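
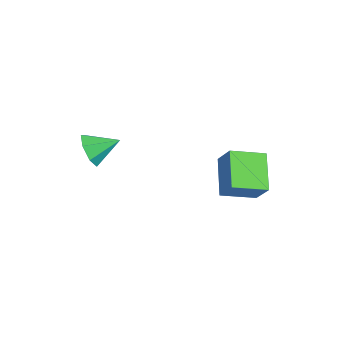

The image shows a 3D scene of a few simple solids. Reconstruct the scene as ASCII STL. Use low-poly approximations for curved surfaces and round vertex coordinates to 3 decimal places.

solid 
facet normal -0.288 -0.868 -0.406
outer loop
vertex -0.108 -2.001 -2.815
vertex -0.81 -2.053 -2.206
vertex -0.802 -1.661 -3.05
endloop
endfacet
facet normal 0.510 0.662 -0.549
outer loop
vertex -0.108 -2.001 -2.815
vertex -0.802 -1.661 -3.05
vertex -0.39 -0.787 -1.614
endloop
endfacet
facet normal -0.287 -0.868 -0.406
outer loop
vertex -0.802 -1.661 -3.05
vertex -0.81 -2.053 -2.206
vertex -1.501 -1.617 -2.65
endloop
endfacet
facet normal -0.211 0.861 -0.463
outer loop
vertex -0.802 -1.661 -3.05
vertex -1.501 -1.617 -2.65
vertex -0.39 -0.787 -1.614
endloop
endfacet
facet normal -0.287 -0.868 -0.406
outer loop
vertex -1.501 -1.617 -2.65
vertex -0.81 -2.053 -2.206
vertex -1.68 -1.901 -1.916
endloop
endfacet
facet normal -0.665 0.737 0.123
outer loop
vertex -1.501 -1.617 -2.65
vertex -1.68 -1.901 -1.916
vertex -0.39 -0.787 -1.614
endloop
endfacet
facet normal -0.287 -0.868 -0.406
outer loop
vertex -1.68 -1.901 -1.916
vertex -0.81 -2.053 -2.206
vertex -1.203 -2.3 -1.401
endloop
endfacet
facet normal -0.511 0.383 0.770
outer loop
vertex -1.68 -1.901 -1.916
vertex -1.203 -2.3 -1.401
vertex -0.39 -0.787 -1.614
endloop
endfacet
facet normal -0.287 -0.867 -0.406
outer loop
vertex -1.203 -2.3 -1.401
vertex -0.81 -2.053 -2.206
vertex -0.43 -2.513 -1.493
endloop
endfacet
facet normal 0.136 0.066 0.989
outer loop
vertex -1.203 -2.3 -1.401
vertex -0.43 -2.513 -1.493
vertex -0.39 -0.787 -1.614
endloop
endfacet
facet normal -0.288 -0.867 -0.406
outer loop
vertex -0.43 -2.513 -1.493
vertex -0.81 -2.053 -2.206
vertex 0.057 -2.38 -2.122
endloop
endfacet
facet normal 0.788 0.025 0.615
outer loop
vertex -0.43 -2.513 -1.493
vertex 0.057 -2.38 -2.122
vertex -0.39 -0.787 -1.614
endloop
endfacet
facet normal -0.288 -0.867 -0.406
outer loop
vertex 0.057 -2.38 -2.122
vertex -0.81 -2.053 -2.206
vertex -0.108 -2.001 -2.815
endloop
endfacet
facet normal 0.955 0.290 -0.069
outer loop
vertex 0.057 -2.38 -2.122
vertex -0.108 -2.001 -2.815
vertex -0.39 -0.787 -1.614
endloop
endfacet
facet normal -0.798 0.310 0.517
outer loop
vertex 2.453 3.163 -1.43
vertex 2.767 4.774 -1.91
vertex 1.633 2.979 -2.587
endloop
endfacet
facet normal -0.184 -0.942 0.280
outer loop
vertex 3.213 2.366 -3.61
vertex 2.453 3.163 -1.43
vertex 1.633 2.979 -2.587
endloop
endfacet
facet normal -0.798 0.310 0.517
outer loop
vertex 1.633 2.979 -2.587
vertex 2.767 4.774 -1.91
vertex 1.947 4.59 -3.067
endloop
endfacet
facet normal -0.574 -0.129 -0.809
outer loop
vertex 1.947 4.59 -3.067
vertex 3.213 2.366 -3.61
vertex 1.633 2.979 -2.587
endloop
endfacet
facet normal 0.574 0.129 0.809
outer loop
vertex 2.453 3.163 -1.43
vertex 4.347 4.161 -2.933
vertex 2.767 4.774 -1.91
endloop
endfacet
facet normal -0.184 -0.942 0.280
outer loop
vertex 4.033 2.55 -2.453
vertex 2.453 3.163 -1.43
vertex 3.213 2.366 -3.61
endloop
endfacet
facet normal 0.574 0.129 0.809
outer loop
vertex 4.033 2.55 -2.453
vertex 4.347 4.161 -2.933
vertex 2.453 3.163 -1.43
endloop
endfacet
facet normal 0.184 0.942 -0.280
outer loop
vertex 2.767 4.774 -1.91
vertex 4.347 4.161 -2.933
vertex 1.947 4.59 -3.067
endloop
endfacet
facet normal -0.574 -0.129 -0.809
outer loop
vertex 3.527 3.977 -4.09
vertex 3.213 2.366 -3.61
vertex 1.947 4.59 -3.067
endloop
endfacet
facet normal 0.184 0.942 -0.280
outer loop
vertex 1.947 4.59 -3.067
vertex 4.347 4.161 -2.933
vertex 3.527 3.977 -4.09
endloop
endfacet
facet normal 0.798 -0.310 -0.517
outer loop
vertex 3.527 3.977 -4.09
vertex 4.033 2.55 -2.453
vertex 3.213 2.366 -3.61
endloop
endfacet
facet normal 0.798 -0.310 -0.517
outer loop
vertex 4.347 4.161 -2.933
vertex 4.033 2.55 -2.453
vertex 3.527 3.977 -4.09
endloop
endfacet

endsolid


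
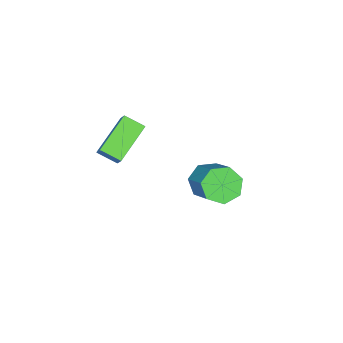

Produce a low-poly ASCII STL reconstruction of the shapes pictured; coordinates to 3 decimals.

solid 
facet normal -0.421 -0.663 -0.619
outer loop
vertex -2.13 -0.134 -1.827
vertex -2.776 0.504 -2.071
vertex -1.938 0.339 -2.464
endloop
endfacet
facet normal 0.876 -0.474 -0.088
outer loop
vertex -2.13 -0.134 -1.827
vertex -1.938 0.339 -2.464
vertex -1.258 1.238 -0.546
endloop
endfacet
facet normal 0.876 -0.474 -0.088
outer loop
vertex -1.258 1.238 -0.546
vertex -1.938 0.339 -2.464
vertex -1.066 1.711 -1.182
endloop
endfacet
facet normal 0.421 0.662 0.620
outer loop
vertex -1.258 1.238 -0.546
vertex -1.066 1.711 -1.182
vertex -1.904 1.876 -0.789
endloop
endfacet
facet normal -0.421 -0.662 -0.620
outer loop
vertex -1.938 0.339 -2.464
vertex -2.776 0.504 -2.071
vertex -2.377 0.936 -2.804
endloop
endfacet
facet normal 0.730 0.158 -0.665
outer loop
vertex -1.938 0.339 -2.464
vertex -2.377 0.936 -2.804
vertex -1.066 1.711 -1.182
endloop
endfacet
facet normal 0.730 0.158 -0.665
outer loop
vertex -1.066 1.711 -1.182
vertex -2.377 0.936 -2.804
vertex -1.506 2.308 -1.523
endloop
endfacet
facet normal 0.421 0.663 0.619
outer loop
vertex -1.066 1.711 -1.182
vertex -1.506 2.308 -1.523
vertex -1.904 1.876 -0.789
endloop
endfacet
facet normal -0.420 -0.663 -0.620
outer loop
vertex -2.377 0.936 -2.804
vertex -2.776 0.504 -2.071
vertex -3.117 1.208 -2.593
endloop
endfacet
facet normal 0.035 0.670 -0.741
outer loop
vertex -2.377 0.936 -2.804
vertex -3.117 1.208 -2.593
vertex -1.506 2.308 -1.523
endloop
endfacet
facet normal 0.034 0.671 -0.741
outer loop
vertex -1.506 2.308 -1.523
vertex -3.117 1.208 -2.593
vertex -2.245 2.58 -1.311
endloop
endfacet
facet normal 0.422 0.663 0.619
outer loop
vertex -1.506 2.308 -1.523
vertex -2.245 2.58 -1.311
vertex -1.904 1.876 -0.789
endloop
endfacet
facet normal -0.422 -0.663 -0.619
outer loop
vertex -3.117 1.208 -2.593
vertex -2.776 0.504 -2.071
vertex -3.599 0.95 -1.988
endloop
endfacet
facet normal -0.688 0.679 -0.258
outer loop
vertex -3.117 1.208 -2.593
vertex -3.599 0.95 -1.988
vertex -2.245 2.58 -1.311
endloop
endfacet
facet normal -0.687 0.679 -0.259
outer loop
vertex -2.245 2.58 -1.311
vertex -3.599 0.95 -1.988
vertex -2.728 2.322 -0.706
endloop
endfacet
facet normal 0.421 0.663 0.619
outer loop
vertex -2.245 2.58 -1.311
vertex -2.728 2.322 -0.706
vertex -1.904 1.876 -0.789
endloop
endfacet
facet normal -0.421 -0.662 -0.619
outer loop
vertex -3.599 0.95 -1.988
vertex -2.776 0.504 -2.071
vertex -3.462 0.356 -1.446
endloop
endfacet
facet normal -0.891 0.176 0.418
outer loop
vertex -3.599 0.95 -1.988
vertex -3.462 0.356 -1.446
vertex -2.728 2.322 -0.706
endloop
endfacet
facet normal -0.891 0.175 0.419
outer loop
vertex -2.728 2.322 -0.706
vertex -3.462 0.356 -1.446
vertex -2.59 1.728 -0.164
endloop
endfacet
facet normal 0.421 0.663 0.619
outer loop
vertex -2.728 2.322 -0.706
vertex -2.59 1.728 -0.164
vertex -1.904 1.876 -0.789
endloop
endfacet
facet normal -0.421 -0.663 -0.619
outer loop
vertex -3.462 0.356 -1.446
vertex -2.776 0.504 -2.071
vertex -2.808 -0.126 -1.374
endloop
endfacet
facet normal -0.424 -0.459 0.780
outer loop
vertex -3.462 0.356 -1.446
vertex -2.808 -0.126 -1.374
vertex -2.59 1.728 -0.164
endloop
endfacet
facet normal -0.424 -0.460 0.781
outer loop
vertex -2.59 1.728 -0.164
vertex -2.808 -0.126 -1.374
vertex -1.936 1.246 -0.093
endloop
endfacet
facet normal 0.421 0.663 0.619
outer loop
vertex -2.59 1.728 -0.164
vertex -1.936 1.246 -0.093
vertex -1.904 1.876 -0.789
endloop
endfacet
facet normal -0.421 -0.663 -0.619
outer loop
vertex -2.808 -0.126 -1.374
vertex -2.776 0.504 -2.071
vertex -2.13 -0.134 -1.827
endloop
endfacet
facet normal 0.362 -0.749 0.555
outer loop
vertex -2.808 -0.126 -1.374
vertex -2.13 -0.134 -1.827
vertex -1.936 1.246 -0.093
endloop
endfacet
facet normal 0.362 -0.749 0.555
outer loop
vertex -1.936 1.246 -0.093
vertex -2.13 -0.134 -1.827
vertex -1.258 1.238 -0.546
endloop
endfacet
facet normal 0.421 0.663 0.619
outer loop
vertex -1.936 1.246 -0.093
vertex -1.258 1.238 -0.546
vertex -1.904 1.876 -0.789
endloop
endfacet
facet normal -0.887 -0.088 0.454
outer loop
vertex 0.759 -1.136 4.129
vertex 0.449 -0.294 3.687
vertex 0.461 -1.599 3.456
endloop
endfacet
facet normal 0.310 -0.842 0.442
outer loop
vertex 2.191 -1.426 2.573
vertex 0.759 -1.136 4.129
vertex 0.461 -1.599 3.456
endloop
endfacet
facet normal -0.887 -0.088 0.454
outer loop
vertex 0.461 -1.599 3.456
vertex 0.449 -0.294 3.687
vertex 0.151 -0.758 3.014
endloop
endfacet
facet normal -0.342 -0.533 -0.774
outer loop
vertex 0.151 -0.758 3.014
vertex 2.191 -1.426 2.573
vertex 0.461 -1.599 3.456
endloop
endfacet
facet normal 0.342 0.532 0.774
outer loop
vertex 0.759 -1.136 4.129
vertex 2.179 -0.121 2.804
vertex 0.449 -0.294 3.687
endloop
endfacet
facet normal 0.310 -0.841 0.443
outer loop
vertex 2.489 -0.962 3.246
vertex 0.759 -1.136 4.129
vertex 2.191 -1.426 2.573
endloop
endfacet
facet normal 0.342 0.533 0.774
outer loop
vertex 2.489 -0.962 3.246
vertex 2.179 -0.121 2.804
vertex 0.759 -1.136 4.129
endloop
endfacet
facet normal -0.310 0.841 -0.443
outer loop
vertex 0.449 -0.294 3.687
vertex 2.179 -0.121 2.804
vertex 0.151 -0.758 3.014
endloop
endfacet
facet normal -0.342 -0.532 -0.774
outer loop
vertex 1.881 -0.584 2.131
vertex 2.191 -1.426 2.573
vertex 0.151 -0.758 3.014
endloop
endfacet
facet normal -0.310 0.842 -0.442
outer loop
vertex 0.151 -0.758 3.014
vertex 2.179 -0.121 2.804
vertex 1.881 -0.584 2.131
endloop
endfacet
facet normal 0.887 0.088 -0.454
outer loop
vertex 1.881 -0.584 2.131
vertex 2.489 -0.962 3.246
vertex 2.191 -1.426 2.573
endloop
endfacet
facet normal 0.887 0.089 -0.454
outer loop
vertex 2.179 -0.121 2.804
vertex 2.489 -0.962 3.246
vertex 1.881 -0.584 2.131
endloop
endfacet

endsolid


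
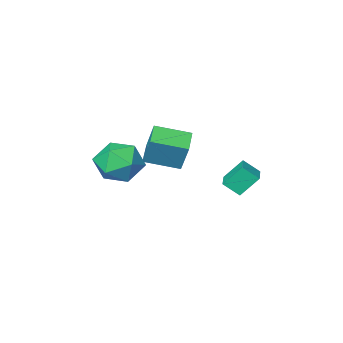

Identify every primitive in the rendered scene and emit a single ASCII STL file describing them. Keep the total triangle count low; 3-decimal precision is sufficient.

solid 
facet normal -0.811 0.532 -0.244
outer loop
vertex -2.974 -1.439 -0.426
vertex -2.201 -0.454 -0.845
vertex -2.953 -2.07 -1.874
endloop
endfacet
facet normal -0.586 -0.746 0.317
outer loop
vertex -1.559 -2.986 -1.455
vertex -2.974 -1.439 -0.426
vertex -2.953 -2.07 -1.874
endloop
endfacet
facet normal -0.811 0.532 -0.243
outer loop
vertex -2.953 -2.07 -1.874
vertex -2.201 -0.454 -0.845
vertex -2.181 -1.085 -2.293
endloop
endfacet
facet normal 0.013 -0.400 -0.916
outer loop
vertex -2.181 -1.085 -2.293
vertex -1.559 -2.986 -1.455
vertex -2.953 -2.07 -1.874
endloop
endfacet
facet normal -0.013 0.400 0.916
outer loop
vertex -2.974 -1.439 -0.426
vertex -0.807 -1.37 -0.426
vertex -2.201 -0.454 -0.845
endloop
endfacet
facet normal -0.585 -0.746 0.317
outer loop
vertex -1.579 -2.355 -0.007
vertex -2.974 -1.439 -0.426
vertex -1.559 -2.986 -1.455
endloop
endfacet
facet normal -0.013 0.400 0.916
outer loop
vertex -1.579 -2.355 -0.007
vertex -0.807 -1.37 -0.426
vertex -2.974 -1.439 -0.426
endloop
endfacet
facet normal 0.586 0.746 -0.317
outer loop
vertex -2.201 -0.454 -0.845
vertex -0.807 -1.37 -0.426
vertex -2.181 -1.085 -2.293
endloop
endfacet
facet normal 0.013 -0.400 -0.916
outer loop
vertex -0.786 -2.001 -1.874
vertex -1.559 -2.986 -1.455
vertex -2.181 -1.085 -2.293
endloop
endfacet
facet normal 0.585 0.746 -0.317
outer loop
vertex -2.181 -1.085 -2.293
vertex -0.807 -1.37 -0.426
vertex -0.786 -2.001 -1.874
endloop
endfacet
facet normal 0.811 -0.533 0.243
outer loop
vertex -0.786 -2.001 -1.874
vertex -1.579 -2.355 -0.007
vertex -1.559 -2.986 -1.455
endloop
endfacet
facet normal 0.811 -0.532 0.244
outer loop
vertex -0.807 -1.37 -0.426
vertex -1.579 -2.355 -0.007
vertex -0.786 -2.001 -1.874
endloop
endfacet
facet normal -0.564 -0.815 -0.135
outer loop
vertex -2.213 2.301 -1.362
vertex -2.94 2.648 -0.419
vertex -2.76 2.779 -1.959
endloop
endfacet
facet normal 0.586 -0.280 -0.761
outer loop
vertex -2.1 3.732 -1.801
vertex -2.213 2.301 -1.362
vertex -2.76 2.779 -1.959
endloop
endfacet
facet normal -0.564 -0.815 -0.135
outer loop
vertex -2.76 2.779 -1.959
vertex -2.94 2.648 -0.419
vertex -3.487 3.126 -1.016
endloop
endfacet
facet normal -0.582 0.508 -0.635
outer loop
vertex -3.487 3.126 -1.016
vertex -2.1 3.732 -1.801
vertex -2.76 2.779 -1.959
endloop
endfacet
facet normal 0.582 -0.508 0.635
outer loop
vertex -2.213 2.301 -1.362
vertex -2.28 3.601 -0.261
vertex -2.94 2.648 -0.419
endloop
endfacet
facet normal 0.586 -0.280 -0.761
outer loop
vertex -1.553 3.254 -1.204
vertex -2.213 2.301 -1.362
vertex -2.1 3.732 -1.801
endloop
endfacet
facet normal 0.582 -0.508 0.635
outer loop
vertex -1.553 3.254 -1.204
vertex -2.28 3.601 -0.261
vertex -2.213 2.301 -1.362
endloop
endfacet
facet normal -0.586 0.280 0.761
outer loop
vertex -2.94 2.648 -0.419
vertex -2.28 3.601 -0.261
vertex -3.487 3.126 -1.016
endloop
endfacet
facet normal -0.582 0.508 -0.635
outer loop
vertex -2.827 4.079 -0.858
vertex -2.1 3.732 -1.801
vertex -3.487 3.126 -1.016
endloop
endfacet
facet normal -0.586 0.280 0.761
outer loop
vertex -3.487 3.126 -1.016
vertex -2.28 3.601 -0.261
vertex -2.827 4.079 -0.858
endloop
endfacet
facet normal 0.564 0.815 0.135
outer loop
vertex -2.827 4.079 -0.858
vertex -1.553 3.254 -1.204
vertex -2.1 3.732 -1.801
endloop
endfacet
facet normal 0.564 0.815 0.135
outer loop
vertex -2.28 3.601 -0.261
vertex -1.553 3.254 -1.204
vertex -2.827 4.079 -0.858
endloop
endfacet
facet normal -0.571 0.721 0.392
outer loop
vertex -0.399 -1.023 -1.583
vertex -0.031 -1.34 -0.465
vertex 0.591 -0.503 -1.097
endloop
endfacet
facet normal -0.346 0.901 -0.261
outer loop
vertex -0.399 -1.023 -1.583
vertex 0.591 -0.503 -1.097
vertex 0.593 -0.841 -2.269
endloop
endfacet
facet normal -0.570 0.401 -0.717
outer loop
vertex -0.399 -1.023 -1.583
vertex 0.593 -0.841 -2.269
vertex -0.028 -1.887 -2.361
endloop
endfacet
facet normal -0.934 -0.088 -0.347
outer loop
vertex -0.399 -1.023 -1.583
vertex -0.028 -1.887 -2.361
vertex -0.414 -2.195 -1.246
endloop
endfacet
facet normal -0.935 0.109 0.339
outer loop
vertex -0.399 -1.023 -1.583
vertex -0.414 -2.195 -1.246
vertex -0.031 -1.34 -0.465
endloop
endfacet
facet normal 0.368 0.894 -0.257
outer loop
vertex 0.593 -0.841 -2.269
vertex 0.591 -0.503 -1.097
vertex 1.574 -1.045 -1.574
endloop
endfacet
facet normal 0.002 0.601 0.799
outer loop
vertex 0.591 -0.503 -1.097
vertex -0.031 -1.34 -0.465
vertex 1.188 -1.353 -0.459
endloop
endfacet
facet normal -0.585 -0.388 0.712
outer loop
vertex -0.031 -1.34 -0.465
vertex -0.414 -2.195 -1.246
vertex 0.567 -2.399 -0.551
endloop
endfacet
facet normal -0.583 -0.708 -0.398
outer loop
vertex -0.414 -2.195 -1.246
vertex -0.028 -1.887 -2.361
vertex 0.569 -2.737 -1.723
endloop
endfacet
facet normal 0.006 0.084 -0.996
outer loop
vertex -0.028 -1.887 -2.361
vertex 0.593 -0.841 -2.269
vertex 1.191 -1.9 -2.355
endloop
endfacet
facet normal 0.934 0.088 0.347
outer loop
vertex 1.559 -2.217 -1.237
vertex 1.574 -1.045 -1.574
vertex 1.188 -1.353 -0.459
endloop
endfacet
facet normal 0.570 -0.401 0.717
outer loop
vertex 1.559 -2.217 -1.237
vertex 1.188 -1.353 -0.459
vertex 0.567 -2.399 -0.551
endloop
endfacet
facet normal 0.346 -0.901 0.261
outer loop
vertex 1.559 -2.217 -1.237
vertex 0.567 -2.399 -0.551
vertex 0.569 -2.737 -1.723
endloop
endfacet
facet normal 0.571 -0.721 -0.392
outer loop
vertex 1.559 -2.217 -1.237
vertex 0.569 -2.737 -1.723
vertex 1.191 -1.9 -2.355
endloop
endfacet
facet normal 0.935 -0.109 -0.339
outer loop
vertex 1.559 -2.217 -1.237
vertex 1.191 -1.9 -2.355
vertex 1.574 -1.045 -1.574
endloop
endfacet
facet normal 0.583 0.708 0.398
outer loop
vertex 1.188 -1.353 -0.459
vertex 1.574 -1.045 -1.574
vertex 0.591 -0.503 -1.097
endloop
endfacet
facet normal -0.006 -0.084 0.996
outer loop
vertex 0.567 -2.399 -0.551
vertex 1.188 -1.353 -0.459
vertex -0.031 -1.34 -0.465
endloop
endfacet
facet normal -0.368 -0.894 0.257
outer loop
vertex 0.569 -2.737 -1.723
vertex 0.567 -2.399 -0.551
vertex -0.414 -2.195 -1.246
endloop
endfacet
facet normal -0.002 -0.601 -0.799
outer loop
vertex 1.191 -1.9 -2.355
vertex 0.569 -2.737 -1.723
vertex -0.028 -1.887 -2.361
endloop
endfacet
facet normal 0.585 0.388 -0.712
outer loop
vertex 1.574 -1.045 -1.574
vertex 1.191 -1.9 -2.355
vertex 0.593 -0.841 -2.269
endloop
endfacet

endsolid


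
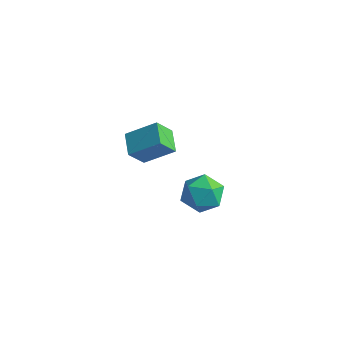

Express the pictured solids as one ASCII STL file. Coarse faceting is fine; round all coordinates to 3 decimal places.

solid 
facet normal 0.033 -0.108 0.994
outer loop
vertex 2.459 0.102 -0.907
vertex 2.374 -1.118 -1.037
vertex 3.479 -0.578 -1.015
endloop
endfacet
facet normal 0.397 0.470 0.789
outer loop
vertex 2.459 0.102 -0.907
vertex 3.479 -0.578 -1.015
vertex 3.389 0.496 -1.609
endloop
endfacet
facet normal -0.051 0.898 0.436
outer loop
vertex 2.459 0.102 -0.907
vertex 3.389 0.496 -1.609
vertex 2.229 0.619 -1.999
endloop
endfacet
facet normal -0.692 0.585 0.423
outer loop
vertex 2.459 0.102 -0.907
vertex 2.229 0.619 -1.999
vertex 1.601 -0.378 -1.646
endloop
endfacet
facet normal -0.640 -0.037 0.767
outer loop
vertex 2.459 0.102 -0.907
vertex 1.601 -0.378 -1.646
vertex 2.374 -1.118 -1.037
endloop
endfacet
facet normal 0.906 0.261 0.334
outer loop
vertex 3.389 0.496 -1.609
vertex 3.479 -0.578 -1.015
vertex 3.879 -0.482 -2.174
endloop
endfacet
facet normal 0.317 -0.676 0.666
outer loop
vertex 3.479 -0.578 -1.015
vertex 2.374 -1.118 -1.037
vertex 3.251 -1.479 -1.821
endloop
endfacet
facet normal -0.772 -0.560 0.300
outer loop
vertex 2.374 -1.118 -1.037
vertex 1.601 -0.378 -1.646
vertex 2.091 -1.356 -2.211
endloop
endfacet
facet normal -0.856 0.448 -0.258
outer loop
vertex 1.601 -0.378 -1.646
vertex 2.229 0.619 -1.999
vertex 2.001 -0.282 -2.805
endloop
endfacet
facet normal 0.181 0.954 -0.237
outer loop
vertex 2.229 0.619 -1.999
vertex 3.389 0.496 -1.609
vertex 3.106 0.258 -2.783
endloop
endfacet
facet normal 0.692 -0.585 -0.423
outer loop
vertex 3.021 -0.962 -2.913
vertex 3.879 -0.482 -2.174
vertex 3.251 -1.479 -1.821
endloop
endfacet
facet normal 0.051 -0.898 -0.436
outer loop
vertex 3.021 -0.962 -2.913
vertex 3.251 -1.479 -1.821
vertex 2.091 -1.356 -2.211
endloop
endfacet
facet normal -0.397 -0.470 -0.789
outer loop
vertex 3.021 -0.962 -2.913
vertex 2.091 -1.356 -2.211
vertex 2.001 -0.282 -2.805
endloop
endfacet
facet normal -0.033 0.108 -0.994
outer loop
vertex 3.021 -0.962 -2.913
vertex 2.001 -0.282 -2.805
vertex 3.106 0.258 -2.783
endloop
endfacet
facet normal 0.640 0.037 -0.767
outer loop
vertex 3.021 -0.962 -2.913
vertex 3.106 0.258 -2.783
vertex 3.879 -0.482 -2.174
endloop
endfacet
facet normal 0.856 -0.448 0.258
outer loop
vertex 3.251 -1.479 -1.821
vertex 3.879 -0.482 -2.174
vertex 3.479 -0.578 -1.015
endloop
endfacet
facet normal -0.181 -0.954 0.237
outer loop
vertex 2.091 -1.356 -2.211
vertex 3.251 -1.479 -1.821
vertex 2.374 -1.118 -1.037
endloop
endfacet
facet normal -0.906 -0.261 -0.334
outer loop
vertex 2.001 -0.282 -2.805
vertex 2.091 -1.356 -2.211
vertex 1.601 -0.378 -1.646
endloop
endfacet
facet normal -0.317 0.676 -0.666
outer loop
vertex 3.106 0.258 -2.783
vertex 2.001 -0.282 -2.805
vertex 2.229 0.619 -1.999
endloop
endfacet
facet normal 0.772 0.560 -0.300
outer loop
vertex 3.879 -0.482 -2.174
vertex 3.106 0.258 -2.783
vertex 3.389 0.496 -1.609
endloop
endfacet
facet normal -0.706 0.634 0.315
outer loop
vertex -3.43 3.284 -2.429
vertex -3.134 4.204 -3.615
vertex -4.826 2.286 -3.551
endloop
endfacet
facet normal -0.193 -0.602 0.775
outer loop
vertex -3.766 1.336 -4.025
vertex -3.43 3.284 -2.429
vertex -4.826 2.286 -3.551
endloop
endfacet
facet normal -0.706 0.634 0.315
outer loop
vertex -4.826 2.286 -3.551
vertex -3.134 4.204 -3.615
vertex -4.53 3.206 -4.737
endloop
endfacet
facet normal -0.681 -0.487 -0.547
outer loop
vertex -4.53 3.206 -4.737
vertex -3.766 1.336 -4.025
vertex -4.826 2.286 -3.551
endloop
endfacet
facet normal 0.681 0.487 0.547
outer loop
vertex -3.43 3.284 -2.429
vertex -2.074 3.254 -4.089
vertex -3.134 4.204 -3.615
endloop
endfacet
facet normal -0.193 -0.602 0.775
outer loop
vertex -2.37 2.334 -2.903
vertex -3.43 3.284 -2.429
vertex -3.766 1.336 -4.025
endloop
endfacet
facet normal 0.681 0.487 0.547
outer loop
vertex -2.37 2.334 -2.903
vertex -2.074 3.254 -4.089
vertex -3.43 3.284 -2.429
endloop
endfacet
facet normal 0.193 0.602 -0.775
outer loop
vertex -3.134 4.204 -3.615
vertex -2.074 3.254 -4.089
vertex -4.53 3.206 -4.737
endloop
endfacet
facet normal -0.681 -0.487 -0.547
outer loop
vertex -3.47 2.256 -5.211
vertex -3.766 1.336 -4.025
vertex -4.53 3.206 -4.737
endloop
endfacet
facet normal 0.193 0.602 -0.775
outer loop
vertex -4.53 3.206 -4.737
vertex -2.074 3.254 -4.089
vertex -3.47 2.256 -5.211
endloop
endfacet
facet normal 0.706 -0.634 -0.315
outer loop
vertex -3.47 2.256 -5.211
vertex -2.37 2.334 -2.903
vertex -3.766 1.336 -4.025
endloop
endfacet
facet normal 0.706 -0.634 -0.315
outer loop
vertex -2.074 3.254 -4.089
vertex -2.37 2.334 -2.903
vertex -3.47 2.256 -5.211
endloop
endfacet

endsolid


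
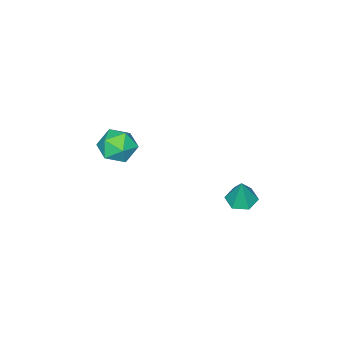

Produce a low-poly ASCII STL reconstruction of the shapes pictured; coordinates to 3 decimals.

solid 
facet normal -0.220 -0.158 -0.963
outer loop
vertex -0.527 1.419 -3.01
vertex -0.895 1.943 -3.012
vertex -0.274 1.988 -3.161
endloop
endfacet
facet normal 0.904 -0.329 0.275
outer loop
vertex -0.527 1.419 -3.01
vertex -0.274 1.988 -3.161
vertex -0.625 2.137 -1.828
endloop
endfacet
facet normal -0.220 -0.158 -0.963
outer loop
vertex -0.274 1.988 -3.161
vertex -0.895 1.943 -3.012
vertex -0.641 2.511 -3.163
endloop
endfacet
facet normal 0.809 0.568 0.150
outer loop
vertex -0.274 1.988 -3.161
vertex -0.641 2.511 -3.163
vertex -0.625 2.137 -1.828
endloop
endfacet
facet normal -0.220 -0.158 -0.963
outer loop
vertex -0.641 2.511 -3.163
vertex -0.895 1.943 -3.012
vertex -1.262 2.467 -3.014
endloop
endfacet
facet normal -0.003 0.963 0.270
outer loop
vertex -0.641 2.511 -3.163
vertex -1.262 2.467 -3.014
vertex -0.625 2.137 -1.828
endloop
endfacet
facet normal -0.218 -0.157 -0.963
outer loop
vertex -1.262 2.467 -3.014
vertex -0.895 1.943 -3.012
vertex -1.516 1.899 -2.864
endloop
endfacet
facet normal -0.723 0.460 0.516
outer loop
vertex -1.262 2.467 -3.014
vertex -1.516 1.899 -2.864
vertex -0.625 2.137 -1.828
endloop
endfacet
facet normal -0.218 -0.157 -0.963
outer loop
vertex -1.516 1.899 -2.864
vertex -0.895 1.943 -3.012
vertex -1.148 1.375 -2.862
endloop
endfacet
facet normal -0.629 -0.439 0.642
outer loop
vertex -1.516 1.899 -2.864
vertex -1.148 1.375 -2.862
vertex -0.625 2.137 -1.828
endloop
endfacet
facet normal -0.218 -0.157 -0.963
outer loop
vertex -1.148 1.375 -2.862
vertex -0.895 1.943 -3.012
vertex -0.527 1.419 -3.01
endloop
endfacet
facet normal 0.183 -0.833 0.521
outer loop
vertex -1.148 1.375 -2.862
vertex -0.527 1.419 -3.01
vertex -0.625 2.137 -1.828
endloop
endfacet
facet normal 0.384 0.386 0.838
outer loop
vertex 0.833 -2.428 -1.568
vertex 0.229 -2.832 -1.105
vertex 0.979 -3.224 -1.268
endloop
endfacet
facet normal 0.891 0.294 0.345
outer loop
vertex 0.833 -2.428 -1.568
vertex 0.979 -3.224 -1.268
vertex 1.22 -3.014 -2.069
endloop
endfacet
facet normal 0.707 0.667 -0.235
outer loop
vertex 0.833 -2.428 -1.568
vertex 1.22 -3.014 -2.069
vertex 0.618 -2.493 -2.401
endloop
endfacet
facet normal 0.085 0.991 -0.099
outer loop
vertex 0.833 -2.428 -1.568
vertex 0.618 -2.493 -2.401
vertex 0.006 -2.381 -1.805
endloop
endfacet
facet normal -0.115 0.818 0.564
outer loop
vertex 0.833 -2.428 -1.568
vertex 0.006 -2.381 -1.805
vertex 0.229 -2.832 -1.105
endloop
endfacet
facet normal 0.902 -0.398 0.167
outer loop
vertex 1.22 -3.014 -2.069
vertex 0.979 -3.224 -1.268
vertex 0.854 -3.779 -1.915
endloop
endfacet
facet normal 0.081 -0.246 0.966
outer loop
vertex 0.979 -3.224 -1.268
vertex 0.229 -2.832 -1.105
vertex 0.242 -3.667 -1.319
endloop
endfacet
facet normal -0.724 0.451 0.521
outer loop
vertex 0.229 -2.832 -1.105
vertex 0.006 -2.381 -1.805
vertex -0.36 -3.146 -1.651
endloop
endfacet
facet normal -0.402 0.732 -0.550
outer loop
vertex 0.006 -2.381 -1.805
vertex 0.618 -2.493 -2.401
vertex -0.119 -2.936 -2.452
endloop
endfacet
facet normal 0.604 0.207 -0.770
outer loop
vertex 0.618 -2.493 -2.401
vertex 1.22 -3.014 -2.069
vertex 0.631 -3.328 -2.615
endloop
endfacet
facet normal -0.085 -0.991 0.099
outer loop
vertex 0.027 -3.732 -2.152
vertex 0.854 -3.779 -1.915
vertex 0.242 -3.667 -1.319
endloop
endfacet
facet normal -0.707 -0.667 0.235
outer loop
vertex 0.027 -3.732 -2.152
vertex 0.242 -3.667 -1.319
vertex -0.36 -3.146 -1.651
endloop
endfacet
facet normal -0.891 -0.294 -0.345
outer loop
vertex 0.027 -3.732 -2.152
vertex -0.36 -3.146 -1.651
vertex -0.119 -2.936 -2.452
endloop
endfacet
facet normal -0.384 -0.386 -0.838
outer loop
vertex 0.027 -3.732 -2.152
vertex -0.119 -2.936 -2.452
vertex 0.631 -3.328 -2.615
endloop
endfacet
facet normal 0.115 -0.818 -0.564
outer loop
vertex 0.027 -3.732 -2.152
vertex 0.631 -3.328 -2.615
vertex 0.854 -3.779 -1.915
endloop
endfacet
facet normal 0.402 -0.732 0.550
outer loop
vertex 0.242 -3.667 -1.319
vertex 0.854 -3.779 -1.915
vertex 0.979 -3.224 -1.268
endloop
endfacet
facet normal -0.604 -0.207 0.770
outer loop
vertex -0.36 -3.146 -1.651
vertex 0.242 -3.667 -1.319
vertex 0.229 -2.832 -1.105
endloop
endfacet
facet normal -0.902 0.398 -0.167
outer loop
vertex -0.119 -2.936 -2.452
vertex -0.36 -3.146 -1.651
vertex 0.006 -2.381 -1.805
endloop
endfacet
facet normal -0.081 0.246 -0.966
outer loop
vertex 0.631 -3.328 -2.615
vertex -0.119 -2.936 -2.452
vertex 0.618 -2.493 -2.401
endloop
endfacet
facet normal 0.724 -0.451 -0.521
outer loop
vertex 0.854 -3.779 -1.915
vertex 0.631 -3.328 -2.615
vertex 1.22 -3.014 -2.069
endloop
endfacet

endsolid


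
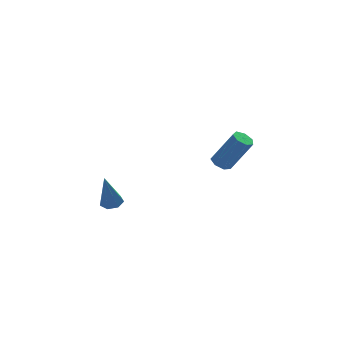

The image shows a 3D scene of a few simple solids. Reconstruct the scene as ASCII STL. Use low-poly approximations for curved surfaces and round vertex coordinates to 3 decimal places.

solid 
facet normal 0.216 0.110 -0.970
outer loop
vertex -2.661 0.688 1.069
vertex -3.196 0.459 0.924
vertex -3.048 1.033 1.022
endloop
endfacet
facet normal 0.555 0.686 0.471
outer loop
vertex -2.661 0.688 1.069
vertex -3.048 1.033 1.022
vertex -3.624 0.241 2.856
endloop
endfacet
facet normal 0.214 0.110 -0.971
outer loop
vertex -3.048 1.033 1.022
vertex -3.196 0.459 0.924
vertex -3.547 0.946 0.902
endloop
endfacet
facet normal -0.237 0.917 0.321
outer loop
vertex -3.048 1.033 1.022
vertex -3.547 0.946 0.902
vertex -3.624 0.241 2.856
endloop
endfacet
facet normal 0.213 0.110 -0.971
outer loop
vertex -3.547 0.946 0.902
vertex -3.196 0.459 0.924
vertex -3.782 0.493 0.799
endloop
endfacet
facet normal -0.892 0.435 0.122
outer loop
vertex -3.547 0.946 0.902
vertex -3.782 0.493 0.799
vertex -3.624 0.241 2.856
endloop
endfacet
facet normal 0.213 0.110 -0.971
outer loop
vertex -3.782 0.493 0.799
vertex -3.196 0.459 0.924
vertex -3.576 0.015 0.79
endloop
endfacet
facet normal -0.918 -0.396 0.022
outer loop
vertex -3.782 0.493 0.799
vertex -3.576 0.015 0.79
vertex -3.624 0.241 2.856
endloop
endfacet
facet normal 0.215 0.109 -0.971
outer loop
vertex -3.576 0.015 0.79
vertex -3.196 0.459 0.924
vertex -3.084 -0.128 0.883
endloop
endfacet
facet normal -0.295 -0.951 0.097
outer loop
vertex -3.576 0.015 0.79
vertex -3.084 -0.128 0.883
vertex -3.624 0.241 2.856
endloop
endfacet
facet normal 0.216 0.109 -0.970
outer loop
vertex -3.084 -0.128 0.883
vertex -3.196 0.459 0.924
vertex -2.677 0.171 1.007
endloop
endfacet
facet normal 0.507 -0.811 0.291
outer loop
vertex -3.084 -0.128 0.883
vertex -2.677 0.171 1.007
vertex -3.624 0.241 2.856
endloop
endfacet
facet normal 0.216 0.110 -0.970
outer loop
vertex -2.677 0.171 1.007
vertex -3.196 0.459 0.924
vertex -2.661 0.688 1.069
endloop
endfacet
facet normal 0.886 -0.082 0.457
outer loop
vertex -2.677 0.171 1.007
vertex -2.661 0.688 1.069
vertex -3.624 0.241 2.856
endloop
endfacet
facet normal -0.460 0.226 -0.859
outer loop
vertex 3.203 0.897 1.449
vertex 2.852 1.288 1.74
vertex 3.384 1.384 1.48
endloop
endfacet
facet normal 0.817 -0.271 -0.509
outer loop
vertex 3.203 0.897 1.449
vertex 3.384 1.384 1.48
vertex 4.179 0.422 3.27
endloop
endfacet
facet normal 0.817 -0.272 -0.509
outer loop
vertex 4.179 0.422 3.27
vertex 3.384 1.384 1.48
vertex 4.36 0.909 3.3
endloop
endfacet
facet normal 0.461 -0.224 0.859
outer loop
vertex 4.179 0.422 3.27
vertex 4.36 0.909 3.3
vertex 3.828 0.812 3.56
endloop
endfacet
facet normal -0.460 0.224 -0.859
outer loop
vertex 3.384 1.384 1.48
vertex 2.852 1.288 1.74
vertex 3.164 1.799 1.706
endloop
endfacet
facet normal 0.781 0.562 -0.272
outer loop
vertex 3.384 1.384 1.48
vertex 3.164 1.799 1.706
vertex 4.36 0.909 3.3
endloop
endfacet
facet normal 0.781 0.562 -0.272
outer loop
vertex 4.36 0.909 3.3
vertex 3.164 1.799 1.706
vertex 4.141 1.323 3.526
endloop
endfacet
facet normal 0.461 -0.225 0.859
outer loop
vertex 4.36 0.909 3.3
vertex 4.141 1.323 3.526
vertex 3.828 0.812 3.56
endloop
endfacet
facet normal -0.459 0.223 -0.860
outer loop
vertex 3.164 1.799 1.706
vertex 2.852 1.288 1.74
vertex 2.709 1.829 1.957
endloop
endfacet
facet normal 0.158 0.973 0.170
outer loop
vertex 3.164 1.799 1.706
vertex 2.709 1.829 1.957
vertex 4.141 1.323 3.526
endloop
endfacet
facet normal 0.158 0.973 0.170
outer loop
vertex 4.141 1.323 3.526
vertex 2.709 1.829 1.957
vertex 3.686 1.353 3.778
endloop
endfacet
facet normal 0.461 -0.225 0.859
outer loop
vertex 4.141 1.323 3.526
vertex 3.686 1.353 3.778
vertex 3.828 0.812 3.56
endloop
endfacet
facet normal -0.461 0.223 -0.859
outer loop
vertex 2.709 1.829 1.957
vertex 2.852 1.288 1.74
vertex 2.362 1.451 2.045
endloop
endfacet
facet normal -0.586 0.650 0.484
outer loop
vertex 2.709 1.829 1.957
vertex 2.362 1.451 2.045
vertex 3.686 1.353 3.778
endloop
endfacet
facet normal -0.585 0.651 0.484
outer loop
vertex 3.686 1.353 3.778
vertex 2.362 1.451 2.045
vertex 3.338 0.975 3.866
endloop
endfacet
facet normal 0.461 -0.225 0.858
outer loop
vertex 3.686 1.353 3.778
vertex 3.338 0.975 3.866
vertex 3.828 0.812 3.56
endloop
endfacet
facet normal -0.460 0.225 -0.859
outer loop
vertex 2.362 1.451 2.045
vertex 2.852 1.288 1.74
vertex 2.383 0.951 1.903
endloop
endfacet
facet normal -0.887 -0.160 0.433
outer loop
vertex 2.362 1.451 2.045
vertex 2.383 0.951 1.903
vertex 3.338 0.975 3.866
endloop
endfacet
facet normal -0.887 -0.162 0.433
outer loop
vertex 3.338 0.975 3.866
vertex 2.383 0.951 1.903
vertex 3.36 0.475 3.724
endloop
endfacet
facet normal 0.462 -0.223 0.858
outer loop
vertex 3.338 0.975 3.866
vertex 3.36 0.475 3.724
vertex 3.828 0.812 3.56
endloop
endfacet
facet normal -0.460 0.225 -0.859
outer loop
vertex 2.383 0.951 1.903
vertex 2.852 1.288 1.74
vertex 2.757 0.704 1.638
endloop
endfacet
facet normal -0.522 -0.851 0.057
outer loop
vertex 2.383 0.951 1.903
vertex 2.757 0.704 1.638
vertex 3.36 0.475 3.724
endloop
endfacet
facet normal -0.521 -0.851 0.057
outer loop
vertex 3.36 0.475 3.724
vertex 2.757 0.704 1.638
vertex 3.734 0.228 3.458
endloop
endfacet
facet normal 0.462 -0.224 0.858
outer loop
vertex 3.36 0.475 3.724
vertex 3.734 0.228 3.458
vertex 3.828 0.812 3.56
endloop
endfacet
facet normal -0.461 0.225 -0.858
outer loop
vertex 2.757 0.704 1.638
vertex 2.852 1.288 1.74
vertex 3.203 0.897 1.449
endloop
endfacet
facet normal 0.236 -0.901 -0.363
outer loop
vertex 2.757 0.704 1.638
vertex 3.203 0.897 1.449
vertex 3.734 0.228 3.458
endloop
endfacet
facet normal 0.239 -0.901 -0.363
outer loop
vertex 3.734 0.228 3.458
vertex 3.203 0.897 1.449
vertex 4.179 0.422 3.27
endloop
endfacet
facet normal 0.461 -0.224 0.859
outer loop
vertex 3.734 0.228 3.458
vertex 4.179 0.422 3.27
vertex 3.828 0.812 3.56
endloop
endfacet

endsolid


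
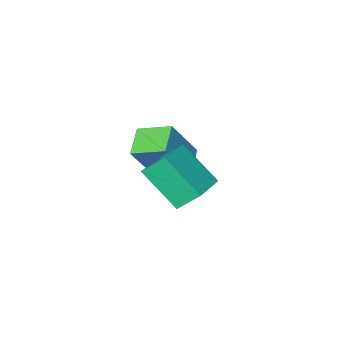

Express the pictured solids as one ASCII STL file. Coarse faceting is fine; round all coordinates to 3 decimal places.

solid 
facet normal -0.506 0.494 0.707
outer loop
vertex 2.174 1.464 4.636
vertex 3.425 2.356 4.908
vertex 1.543 2.761 3.28
endloop
endfacet
facet normal -0.801 -0.572 -0.174
outer loop
vertex 2.135 2.184 2.452
vertex 2.174 1.464 4.636
vertex 1.543 2.761 3.28
endloop
endfacet
facet normal -0.506 0.493 0.708
outer loop
vertex 1.543 2.761 3.28
vertex 3.425 2.356 4.908
vertex 2.794 3.654 3.552
endloop
endfacet
facet normal -0.319 0.655 -0.685
outer loop
vertex 2.794 3.654 3.552
vertex 2.135 2.184 2.452
vertex 1.543 2.761 3.28
endloop
endfacet
facet normal 0.319 -0.656 0.685
outer loop
vertex 2.174 1.464 4.636
vertex 4.017 1.779 4.08
vertex 3.425 2.356 4.908
endloop
endfacet
facet normal -0.802 -0.572 -0.174
outer loop
vertex 2.766 0.886 3.808
vertex 2.174 1.464 4.636
vertex 2.135 2.184 2.452
endloop
endfacet
facet normal 0.319 -0.655 0.685
outer loop
vertex 2.766 0.886 3.808
vertex 4.017 1.779 4.08
vertex 2.174 1.464 4.636
endloop
endfacet
facet normal 0.802 0.572 0.175
outer loop
vertex 3.425 2.356 4.908
vertex 4.017 1.779 4.08
vertex 2.794 3.654 3.552
endloop
endfacet
facet normal -0.318 0.655 -0.685
outer loop
vertex 3.386 3.076 2.724
vertex 2.135 2.184 2.452
vertex 2.794 3.654 3.552
endloop
endfacet
facet normal 0.802 0.572 0.174
outer loop
vertex 2.794 3.654 3.552
vertex 4.017 1.779 4.08
vertex 3.386 3.076 2.724
endloop
endfacet
facet normal 0.506 -0.493 -0.708
outer loop
vertex 3.386 3.076 2.724
vertex 2.766 0.886 3.808
vertex 2.135 2.184 2.452
endloop
endfacet
facet normal 0.506 -0.493 -0.707
outer loop
vertex 4.017 1.779 4.08
vertex 2.766 0.886 3.808
vertex 3.386 3.076 2.724
endloop
endfacet
facet normal -0.541 -0.059 -0.839
outer loop
vertex 0.792 -2.243 1.492
vertex -0.041 -1.178 1.955
vertex 1.574 -1.387 0.927
endloop
endfacet
facet normal 0.583 -0.746 -0.323
outer loop
vertex 2.721 -1.262 2.705
vertex 0.792 -2.243 1.492
vertex 1.574 -1.387 0.927
endloop
endfacet
facet normal -0.541 -0.059 -0.839
outer loop
vertex 1.574 -1.387 0.927
vertex -0.041 -1.178 1.955
vertex 0.741 -0.321 1.39
endloop
endfacet
facet normal 0.606 0.664 -0.438
outer loop
vertex 0.741 -0.321 1.39
vertex 2.721 -1.262 2.705
vertex 1.574 -1.387 0.927
endloop
endfacet
facet normal -0.606 -0.664 0.438
outer loop
vertex 0.792 -2.243 1.492
vertex 1.106 -1.053 3.733
vertex -0.041 -1.178 1.955
endloop
endfacet
facet normal 0.583 -0.745 -0.324
outer loop
vertex 1.939 -2.119 3.27
vertex 0.792 -2.243 1.492
vertex 2.721 -1.262 2.705
endloop
endfacet
facet normal -0.606 -0.664 0.438
outer loop
vertex 1.939 -2.119 3.27
vertex 1.106 -1.053 3.733
vertex 0.792 -2.243 1.492
endloop
endfacet
facet normal -0.583 0.745 0.324
outer loop
vertex -0.041 -1.178 1.955
vertex 1.106 -1.053 3.733
vertex 0.741 -0.321 1.39
endloop
endfacet
facet normal 0.606 0.664 -0.437
outer loop
vertex 1.888 -0.197 3.168
vertex 2.721 -1.262 2.705
vertex 0.741 -0.321 1.39
endloop
endfacet
facet normal -0.582 0.746 0.324
outer loop
vertex 0.741 -0.321 1.39
vertex 1.106 -1.053 3.733
vertex 1.888 -0.197 3.168
endloop
endfacet
facet normal 0.541 0.059 0.839
outer loop
vertex 1.888 -0.197 3.168
vertex 1.939 -2.119 3.27
vertex 2.721 -1.262 2.705
endloop
endfacet
facet normal 0.541 0.059 0.839
outer loop
vertex 1.106 -1.053 3.733
vertex 1.939 -2.119 3.27
vertex 1.888 -0.197 3.168
endloop
endfacet

endsolid


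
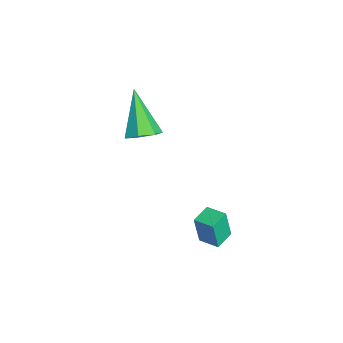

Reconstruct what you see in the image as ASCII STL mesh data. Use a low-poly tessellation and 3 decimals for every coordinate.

solid 
facet normal -0.761 0.641 0.101
outer loop
vertex 0.508 -1.59 1.846
vertex 1.059 -0.952 1.952
vertex 0.514 -1.383 0.573
endloop
endfacet
facet normal -0.649 -0.751 -0.125
outer loop
vertex 1.161 -1.928 0.488
vertex 0.508 -1.59 1.846
vertex 0.514 -1.383 0.573
endloop
endfacet
facet normal -0.761 0.641 0.100
outer loop
vertex 0.514 -1.383 0.573
vertex 1.059 -0.952 1.952
vertex 1.066 -0.745 0.679
endloop
endfacet
facet normal 0.005 0.160 -0.987
outer loop
vertex 1.066 -0.745 0.679
vertex 1.161 -1.928 0.488
vertex 0.514 -1.383 0.573
endloop
endfacet
facet normal -0.005 -0.160 0.987
outer loop
vertex 0.508 -1.59 1.846
vertex 1.706 -1.497 1.867
vertex 1.059 -0.952 1.952
endloop
endfacet
facet normal -0.649 -0.750 -0.126
outer loop
vertex 1.154 -2.135 1.761
vertex 0.508 -1.59 1.846
vertex 1.161 -1.928 0.488
endloop
endfacet
facet normal -0.005 -0.160 0.987
outer loop
vertex 1.154 -2.135 1.761
vertex 1.706 -1.497 1.867
vertex 0.508 -1.59 1.846
endloop
endfacet
facet normal 0.649 0.751 0.126
outer loop
vertex 1.059 -0.952 1.952
vertex 1.706 -1.497 1.867
vertex 1.066 -0.745 0.679
endloop
endfacet
facet normal 0.005 0.160 -0.987
outer loop
vertex 1.712 -1.29 0.594
vertex 1.161 -1.928 0.488
vertex 1.066 -0.745 0.679
endloop
endfacet
facet normal 0.649 0.750 0.125
outer loop
vertex 1.066 -0.745 0.679
vertex 1.706 -1.497 1.867
vertex 1.712 -1.29 0.594
endloop
endfacet
facet normal 0.761 -0.641 -0.100
outer loop
vertex 1.712 -1.29 0.594
vertex 1.154 -2.135 1.761
vertex 1.161 -1.928 0.488
endloop
endfacet
facet normal 0.761 -0.641 -0.101
outer loop
vertex 1.706 -1.497 1.867
vertex 1.154 -2.135 1.761
vertex 1.712 -1.29 0.594
endloop
endfacet
facet normal 0.627 0.108 -0.772
outer loop
vertex -2.776 -3.225 3.195
vertex -3.229 -3.674 2.764
vertex -3.254 -2.91 2.851
endloop
endfacet
facet normal 0.100 0.799 0.593
outer loop
vertex -2.776 -3.225 3.195
vertex -3.254 -2.91 2.851
vertex -4.571 -3.906 4.416
endloop
endfacet
facet normal 0.626 0.108 -0.773
outer loop
vertex -3.254 -2.91 2.851
vertex -3.229 -3.674 2.764
vertex -3.714 -3.17 2.442
endloop
endfacet
facet normal -0.542 0.837 0.077
outer loop
vertex -3.254 -2.91 2.851
vertex -3.714 -3.17 2.442
vertex -4.571 -3.906 4.416
endloop
endfacet
facet normal 0.626 0.109 -0.772
outer loop
vertex -3.714 -3.17 2.442
vertex -3.229 -3.674 2.764
vertex -3.808 -3.81 2.275
endloop
endfacet
facet normal -0.922 0.219 -0.319
outer loop
vertex -3.714 -3.17 2.442
vertex -3.808 -3.81 2.275
vertex -4.571 -3.906 4.416
endloop
endfacet
facet normal 0.627 0.107 -0.772
outer loop
vertex -3.808 -3.81 2.275
vertex -3.229 -3.674 2.764
vertex -3.467 -4.348 2.477
endloop
endfacet
facet normal -0.753 -0.588 -0.295
outer loop
vertex -3.808 -3.81 2.275
vertex -3.467 -4.348 2.477
vertex -4.571 -3.906 4.416
endloop
endfacet
facet normal 0.627 0.107 -0.772
outer loop
vertex -3.467 -4.348 2.477
vertex -3.229 -3.674 2.764
vertex -2.947 -4.379 2.895
endloop
endfacet
facet normal -0.163 -0.978 0.130
outer loop
vertex -3.467 -4.348 2.477
vertex -2.947 -4.379 2.895
vertex -4.571 -3.906 4.416
endloop
endfacet
facet normal 0.627 0.107 -0.772
outer loop
vertex -2.947 -4.379 2.895
vertex -3.229 -3.674 2.764
vertex -2.639 -3.879 3.215
endloop
endfacet
facet normal 0.405 -0.657 0.636
outer loop
vertex -2.947 -4.379 2.895
vertex -2.639 -3.879 3.215
vertex -4.571 -3.906 4.416
endloop
endfacet
facet normal 0.627 0.108 -0.771
outer loop
vertex -2.639 -3.879 3.215
vertex -3.229 -3.674 2.764
vertex -2.776 -3.225 3.195
endloop
endfacet
facet normal 0.522 0.135 0.842
outer loop
vertex -2.639 -3.879 3.215
vertex -2.776 -3.225 3.195
vertex -4.571 -3.906 4.416
endloop
endfacet

endsolid


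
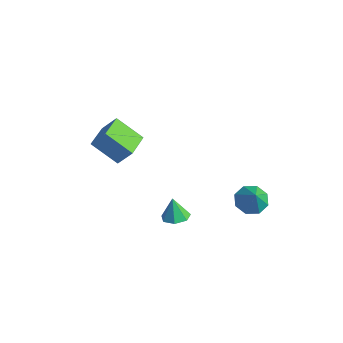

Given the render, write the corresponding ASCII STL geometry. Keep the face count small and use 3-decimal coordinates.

solid 
facet normal 0.208 0.014 -0.978
outer loop
vertex 3.758 -2.649 -2.73
vertex 3.135 -2.13 -2.855
vertex 3.919 -1.957 -2.686
endloop
endfacet
facet normal 0.745 -0.214 0.632
outer loop
vertex 3.758 -2.649 -2.73
vertex 3.919 -1.957 -2.686
vertex 2.845 -2.15 -1.485
endloop
endfacet
facet normal 0.208 0.014 -0.978
outer loop
vertex 3.919 -1.957 -2.686
vertex 3.135 -2.13 -2.855
vertex 3.489 -1.396 -2.769
endloop
endfacet
facet normal 0.584 0.538 0.608
outer loop
vertex 3.919 -1.957 -2.686
vertex 3.489 -1.396 -2.769
vertex 2.845 -2.15 -1.485
endloop
endfacet
facet normal 0.208 0.014 -0.978
outer loop
vertex 3.489 -1.396 -2.769
vertex 3.135 -2.13 -2.855
vertex 2.793 -1.388 -2.917
endloop
endfacet
facet normal -0.090 0.878 0.470
outer loop
vertex 3.489 -1.396 -2.769
vertex 2.793 -1.388 -2.917
vertex 2.845 -2.15 -1.485
endloop
endfacet
facet normal 0.208 0.014 -0.978
outer loop
vertex 2.793 -1.388 -2.917
vertex 3.135 -2.13 -2.855
vertex 2.355 -1.939 -3.018
endloop
endfacet
facet normal -0.769 0.552 0.322
outer loop
vertex 2.793 -1.388 -2.917
vertex 2.355 -1.939 -3.018
vertex 2.845 -2.15 -1.485
endloop
endfacet
facet normal 0.208 0.014 -0.978
outer loop
vertex 2.355 -1.939 -3.018
vertex 3.135 -2.13 -2.855
vertex 2.504 -2.634 -2.996
endloop
endfacet
facet normal -0.942 -0.193 0.274
outer loop
vertex 2.355 -1.939 -3.018
vertex 2.504 -2.634 -2.996
vertex 2.845 -2.15 -1.485
endloop
endfacet
facet normal 0.207 0.014 -0.978
outer loop
vertex 2.504 -2.634 -2.996
vertex 3.135 -2.13 -2.855
vertex 3.129 -2.95 -2.868
endloop
endfacet
facet normal -0.479 -0.799 0.364
outer loop
vertex 2.504 -2.634 -2.996
vertex 3.129 -2.95 -2.868
vertex 2.845 -2.15 -1.485
endloop
endfacet
facet normal 0.208 0.014 -0.978
outer loop
vertex 3.129 -2.95 -2.868
vertex 3.135 -2.13 -2.855
vertex 3.758 -2.649 -2.73
endloop
endfacet
facet normal 0.272 -0.808 0.523
outer loop
vertex 3.129 -2.95 -2.868
vertex 3.758 -2.649 -2.73
vertex 2.845 -2.15 -1.485
endloop
endfacet
facet normal -0.552 0.231 -0.801
outer loop
vertex 3.27 2.514 -4.941
vertex 2.813 3.245 -4.415
vertex 3.636 3.192 -4.998
endloop
endfacet
facet normal 0.874 -0.479 -0.085
outer loop
vertex 3.27 2.514 -4.941
vertex 3.636 3.192 -4.998
vertex 3.647 2.895 -3.205
endloop
endfacet
facet normal -0.552 0.232 -0.801
outer loop
vertex 3.636 3.192 -4.998
vertex 2.813 3.245 -4.415
vertex 3.521 3.901 -4.713
endloop
endfacet
facet normal 0.988 0.153 0.019
outer loop
vertex 3.636 3.192 -4.998
vertex 3.521 3.901 -4.713
vertex 3.647 2.895 -3.205
endloop
endfacet
facet normal -0.552 0.232 -0.801
outer loop
vertex 3.521 3.901 -4.713
vertex 2.813 3.245 -4.415
vertex 2.991 4.226 -4.253
endloop
endfacet
facet normal 0.694 0.624 0.359
outer loop
vertex 3.521 3.901 -4.713
vertex 2.991 4.226 -4.253
vertex 3.647 2.895 -3.205
endloop
endfacet
facet normal -0.552 0.232 -0.801
outer loop
vertex 2.991 4.226 -4.253
vertex 2.813 3.245 -4.415
vertex 2.357 3.976 -3.889
endloop
endfacet
facet normal 0.162 0.659 0.735
outer loop
vertex 2.991 4.226 -4.253
vertex 2.357 3.976 -3.889
vertex 3.647 2.895 -3.205
endloop
endfacet
facet normal -0.552 0.232 -0.801
outer loop
vertex 2.357 3.976 -3.889
vertex 2.813 3.245 -4.415
vertex 1.99 3.298 -3.832
endloop
endfacet
facet normal -0.293 0.236 0.926
outer loop
vertex 2.357 3.976 -3.889
vertex 1.99 3.298 -3.832
vertex 3.647 2.895 -3.205
endloop
endfacet
facet normal -0.552 0.232 -0.801
outer loop
vertex 1.99 3.298 -3.832
vertex 2.813 3.245 -4.415
vertex 2.105 2.589 -4.117
endloop
endfacet
facet normal -0.408 -0.397 0.822
outer loop
vertex 1.99 3.298 -3.832
vertex 2.105 2.589 -4.117
vertex 3.647 2.895 -3.205
endloop
endfacet
facet normal -0.552 0.232 -0.801
outer loop
vertex 2.105 2.589 -4.117
vertex 2.813 3.245 -4.415
vertex 2.635 2.264 -4.576
endloop
endfacet
facet normal -0.114 -0.868 0.483
outer loop
vertex 2.105 2.589 -4.117
vertex 2.635 2.264 -4.576
vertex 3.647 2.895 -3.205
endloop
endfacet
facet normal -0.552 0.232 -0.801
outer loop
vertex 2.635 2.264 -4.576
vertex 2.813 3.245 -4.415
vertex 3.27 2.514 -4.941
endloop
endfacet
facet normal 0.417 -0.902 0.107
outer loop
vertex 2.635 2.264 -4.576
vertex 3.27 2.514 -4.941
vertex 3.647 2.895 -3.205
endloop
endfacet
facet normal -0.588 0.809 -0.011
outer loop
vertex -5.514 -1.235 -1.661
vertex -4.795 -0.697 -0.523
vertex -4.198 -0.295 -2.937
endloop
endfacet
facet normal -0.496 -0.371 -0.785
outer loop
vertex -3.145 -1.743 -2.917
vertex -5.514 -1.235 -1.661
vertex -4.198 -0.295 -2.937
endloop
endfacet
facet normal -0.588 0.809 -0.011
outer loop
vertex -4.198 -0.295 -2.937
vertex -4.795 -0.697 -0.523
vertex -3.479 0.243 -1.798
endloop
endfacet
facet normal 0.639 0.456 -0.619
outer loop
vertex -3.479 0.243 -1.798
vertex -3.145 -1.743 -2.917
vertex -4.198 -0.295 -2.937
endloop
endfacet
facet normal -0.639 -0.456 0.619
outer loop
vertex -5.514 -1.235 -1.661
vertex -3.742 -2.145 -0.503
vertex -4.795 -0.697 -0.523
endloop
endfacet
facet normal -0.496 -0.371 -0.785
outer loop
vertex -4.461 -2.683 -1.642
vertex -5.514 -1.235 -1.661
vertex -3.145 -1.743 -2.917
endloop
endfacet
facet normal -0.639 -0.457 0.619
outer loop
vertex -4.461 -2.683 -1.642
vertex -3.742 -2.145 -0.503
vertex -5.514 -1.235 -1.661
endloop
endfacet
facet normal 0.496 0.371 0.785
outer loop
vertex -4.795 -0.697 -0.523
vertex -3.742 -2.145 -0.503
vertex -3.479 0.243 -1.798
endloop
endfacet
facet normal 0.639 0.456 -0.619
outer loop
vertex -2.426 -1.205 -1.779
vertex -3.145 -1.743 -2.917
vertex -3.479 0.243 -1.798
endloop
endfacet
facet normal 0.496 0.371 0.785
outer loop
vertex -3.479 0.243 -1.798
vertex -3.742 -2.145 -0.503
vertex -2.426 -1.205 -1.779
endloop
endfacet
facet normal 0.588 -0.809 0.011
outer loop
vertex -2.426 -1.205 -1.779
vertex -4.461 -2.683 -1.642
vertex -3.145 -1.743 -2.917
endloop
endfacet
facet normal 0.588 -0.809 0.011
outer loop
vertex -3.742 -2.145 -0.503
vertex -4.461 -2.683 -1.642
vertex -2.426 -1.205 -1.779
endloop
endfacet

endsolid


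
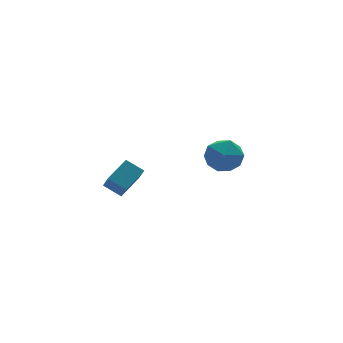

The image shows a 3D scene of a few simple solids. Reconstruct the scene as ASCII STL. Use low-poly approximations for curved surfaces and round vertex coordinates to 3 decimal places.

solid 
facet normal -0.818 -0.387 -0.425
outer loop
vertex -3.647 -3.719 -2.424
vertex -4.198 -3.079 -1.947
vertex -3.547 -3.004 -3.267
endloop
endfacet
facet normal 0.568 -0.660 -0.492
outer loop
vertex -2.442 -2.481 -2.693
vertex -3.647 -3.719 -2.424
vertex -3.547 -3.004 -3.267
endloop
endfacet
facet normal -0.818 -0.387 -0.425
outer loop
vertex -3.547 -3.004 -3.267
vertex -4.198 -3.079 -1.947
vertex -4.098 -2.364 -2.79
endloop
endfacet
facet normal 0.090 0.644 -0.760
outer loop
vertex -4.098 -2.364 -2.79
vertex -2.442 -2.481 -2.693
vertex -3.547 -3.004 -3.267
endloop
endfacet
facet normal -0.090 -0.644 0.760
outer loop
vertex -3.647 -3.719 -2.424
vertex -3.093 -2.556 -1.373
vertex -4.198 -3.079 -1.947
endloop
endfacet
facet normal 0.568 -0.660 -0.492
outer loop
vertex -2.542 -3.196 -1.85
vertex -3.647 -3.719 -2.424
vertex -2.442 -2.481 -2.693
endloop
endfacet
facet normal -0.090 -0.644 0.760
outer loop
vertex -2.542 -3.196 -1.85
vertex -3.093 -2.556 -1.373
vertex -3.647 -3.719 -2.424
endloop
endfacet
facet normal -0.568 0.660 0.492
outer loop
vertex -4.198 -3.079 -1.947
vertex -3.093 -2.556 -1.373
vertex -4.098 -2.364 -2.79
endloop
endfacet
facet normal 0.090 0.644 -0.760
outer loop
vertex -2.993 -1.841 -2.216
vertex -2.442 -2.481 -2.693
vertex -4.098 -2.364 -2.79
endloop
endfacet
facet normal -0.568 0.660 0.492
outer loop
vertex -4.098 -2.364 -2.79
vertex -3.093 -2.556 -1.373
vertex -2.993 -1.841 -2.216
endloop
endfacet
facet normal 0.818 0.387 0.425
outer loop
vertex -2.993 -1.841 -2.216
vertex -2.542 -3.196 -1.85
vertex -2.442 -2.481 -2.693
endloop
endfacet
facet normal 0.818 0.387 0.425
outer loop
vertex -3.093 -2.556 -1.373
vertex -2.542 -3.196 -1.85
vertex -2.993 -1.841 -2.216
endloop
endfacet
facet normal -0.940 0.327 0.095
outer loop
vertex 1.553 -0.883 -3.224
vertex 1.211 -1.877 -3.19
vertex 1.473 -1.381 -2.301
endloop
endfacet
facet normal -0.480 0.789 0.384
outer loop
vertex 1.553 -0.883 -3.224
vertex 1.473 -1.381 -2.301
vertex 2.309 -0.775 -2.501
endloop
endfacet
facet normal -0.022 0.992 -0.125
outer loop
vertex 1.553 -0.883 -3.224
vertex 2.309 -0.775 -2.501
vertex 2.564 -0.897 -3.514
endloop
endfacet
facet normal -0.200 0.655 -0.729
outer loop
vertex 1.553 -0.883 -3.224
vertex 2.564 -0.897 -3.514
vertex 1.885 -1.578 -3.94
endloop
endfacet
facet normal -0.768 0.244 -0.593
outer loop
vertex 1.553 -0.883 -3.224
vertex 1.885 -1.578 -3.94
vertex 1.211 -1.877 -3.19
endloop
endfacet
facet normal -0.111 0.446 0.888
outer loop
vertex 2.309 -0.775 -2.501
vertex 1.473 -1.381 -2.301
vertex 2.435 -1.702 -2.02
endloop
endfacet
facet normal -0.855 -0.302 0.421
outer loop
vertex 1.473 -1.381 -2.301
vertex 1.211 -1.877 -3.19
vertex 1.756 -2.383 -2.446
endloop
endfacet
facet normal -0.575 -0.437 -0.691
outer loop
vertex 1.211 -1.877 -3.19
vertex 1.885 -1.578 -3.94
vertex 2.011 -2.505 -3.459
endloop
endfacet
facet normal 0.342 0.229 -0.911
outer loop
vertex 1.885 -1.578 -3.94
vertex 2.564 -0.897 -3.514
vertex 2.847 -1.899 -3.659
endloop
endfacet
facet normal 0.630 0.774 0.065
outer loop
vertex 2.564 -0.897 -3.514
vertex 2.309 -0.775 -2.501
vertex 3.109 -1.403 -2.77
endloop
endfacet
facet normal 0.200 -0.655 0.729
outer loop
vertex 2.767 -2.397 -2.736
vertex 2.435 -1.702 -2.02
vertex 1.756 -2.383 -2.446
endloop
endfacet
facet normal 0.022 -0.992 0.125
outer loop
vertex 2.767 -2.397 -2.736
vertex 1.756 -2.383 -2.446
vertex 2.011 -2.505 -3.459
endloop
endfacet
facet normal 0.480 -0.789 -0.384
outer loop
vertex 2.767 -2.397 -2.736
vertex 2.011 -2.505 -3.459
vertex 2.847 -1.899 -3.659
endloop
endfacet
facet normal 0.940 -0.327 -0.095
outer loop
vertex 2.767 -2.397 -2.736
vertex 2.847 -1.899 -3.659
vertex 3.109 -1.403 -2.77
endloop
endfacet
facet normal 0.768 -0.244 0.593
outer loop
vertex 2.767 -2.397 -2.736
vertex 3.109 -1.403 -2.77
vertex 2.435 -1.702 -2.02
endloop
endfacet
facet normal -0.342 -0.229 0.911
outer loop
vertex 1.756 -2.383 -2.446
vertex 2.435 -1.702 -2.02
vertex 1.473 -1.381 -2.301
endloop
endfacet
facet normal -0.630 -0.774 -0.065
outer loop
vertex 2.011 -2.505 -3.459
vertex 1.756 -2.383 -2.446
vertex 1.211 -1.877 -3.19
endloop
endfacet
facet normal 0.111 -0.446 -0.888
outer loop
vertex 2.847 -1.899 -3.659
vertex 2.011 -2.505 -3.459
vertex 1.885 -1.578 -3.94
endloop
endfacet
facet normal 0.855 0.302 -0.421
outer loop
vertex 3.109 -1.403 -2.77
vertex 2.847 -1.899 -3.659
vertex 2.564 -0.897 -3.514
endloop
endfacet
facet normal 0.575 0.437 0.691
outer loop
vertex 2.435 -1.702 -2.02
vertex 3.109 -1.403 -2.77
vertex 2.309 -0.775 -2.501
endloop
endfacet

endsolid


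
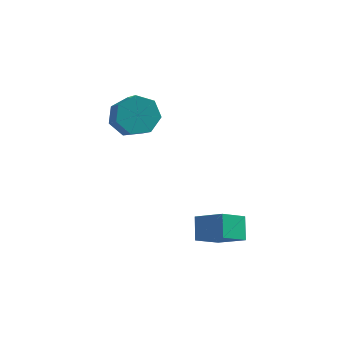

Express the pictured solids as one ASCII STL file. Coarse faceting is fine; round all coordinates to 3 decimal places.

solid 
facet normal -0.765 0.338 -0.547
outer loop
vertex -1.03 -3.266 -3.233
vertex -1.093 -2.297 -2.546
vertex -0.062 -2.556 -4.148
endloop
endfacet
facet normal 0.053 -0.815 -0.577
outer loop
vertex 1.133 -3.083 -3.294
vertex -1.03 -3.266 -3.233
vertex -0.062 -2.556 -4.148
endloop
endfacet
facet normal -0.765 0.339 -0.547
outer loop
vertex -0.062 -2.556 -4.148
vertex -1.093 -2.297 -2.546
vertex -0.124 -1.586 -3.461
endloop
endfacet
facet normal 0.641 0.471 -0.606
outer loop
vertex -0.124 -1.586 -3.461
vertex 1.133 -3.083 -3.294
vertex -0.062 -2.556 -4.148
endloop
endfacet
facet normal -0.641 -0.471 0.606
outer loop
vertex -1.03 -3.266 -3.233
vertex 0.102 -2.824 -1.692
vertex -1.093 -2.297 -2.546
endloop
endfacet
facet normal 0.053 -0.815 -0.577
outer loop
vertex 0.164 -3.794 -2.379
vertex -1.03 -3.266 -3.233
vertex 1.133 -3.083 -3.294
endloop
endfacet
facet normal -0.641 -0.470 0.606
outer loop
vertex 0.164 -3.794 -2.379
vertex 0.102 -2.824 -1.692
vertex -1.03 -3.266 -3.233
endloop
endfacet
facet normal -0.053 0.815 0.577
outer loop
vertex -1.093 -2.297 -2.546
vertex 0.102 -2.824 -1.692
vertex -0.124 -1.586 -3.461
endloop
endfacet
facet normal 0.641 0.471 -0.606
outer loop
vertex 1.07 -2.114 -2.607
vertex 1.133 -3.083 -3.294
vertex -0.124 -1.586 -3.461
endloop
endfacet
facet normal -0.052 0.815 0.577
outer loop
vertex -0.124 -1.586 -3.461
vertex 0.102 -2.824 -1.692
vertex 1.07 -2.114 -2.607
endloop
endfacet
facet normal 0.765 -0.338 0.548
outer loop
vertex 1.07 -2.114 -2.607
vertex 0.164 -3.794 -2.379
vertex 1.133 -3.083 -3.294
endloop
endfacet
facet normal 0.766 -0.339 0.547
outer loop
vertex 0.102 -2.824 -1.692
vertex 0.164 -3.794 -2.379
vertex 1.07 -2.114 -2.607
endloop
endfacet
facet normal -0.216 0.661 -0.719
outer loop
vertex -3.211 2.925 -0.805
vertex -4.224 2.817 -0.6
vertex -3.547 3.489 -0.186
endloop
endfacet
facet normal 0.903 0.416 0.111
outer loop
vertex -3.211 2.925 -0.805
vertex -3.547 3.489 -0.186
vertex -2.742 1.491 0.754
endloop
endfacet
facet normal 0.903 0.416 0.111
outer loop
vertex -2.742 1.491 0.754
vertex -3.547 3.489 -0.186
vertex -3.078 2.054 1.374
endloop
endfacet
facet normal 0.216 -0.662 0.718
outer loop
vertex -2.742 1.491 0.754
vertex -3.078 2.054 1.374
vertex -3.756 1.383 0.96
endloop
endfacet
facet normal -0.216 0.661 -0.719
outer loop
vertex -3.547 3.489 -0.186
vertex -4.224 2.817 -0.6
vertex -4.393 3.547 0.122
endloop
endfacet
facet normal 0.272 0.748 0.606
outer loop
vertex -3.547 3.489 -0.186
vertex -4.393 3.547 0.122
vertex -3.078 2.054 1.374
endloop
endfacet
facet normal 0.271 0.747 0.606
outer loop
vertex -3.078 2.054 1.374
vertex -4.393 3.547 0.122
vertex -3.924 2.112 1.681
endloop
endfacet
facet normal 0.215 -0.661 0.719
outer loop
vertex -3.078 2.054 1.374
vertex -3.924 2.112 1.681
vertex -3.756 1.383 0.96
endloop
endfacet
facet normal -0.216 0.661 -0.719
outer loop
vertex -4.393 3.547 0.122
vertex -4.224 2.817 -0.6
vertex -5.112 3.055 -0.114
endloop
endfacet
facet normal -0.564 0.516 0.645
outer loop
vertex -4.393 3.547 0.122
vertex -5.112 3.055 -0.114
vertex -3.924 2.112 1.681
endloop
endfacet
facet normal -0.563 0.517 0.644
outer loop
vertex -3.924 2.112 1.681
vertex -5.112 3.055 -0.114
vertex -4.644 1.621 1.446
endloop
endfacet
facet normal 0.216 -0.661 0.719
outer loop
vertex -3.924 2.112 1.681
vertex -4.644 1.621 1.446
vertex -3.756 1.383 0.96
endloop
endfacet
facet normal -0.216 0.661 -0.719
outer loop
vertex -5.112 3.055 -0.114
vertex -4.224 2.817 -0.6
vertex -5.163 2.385 -0.715
endloop
endfacet
facet normal -0.975 -0.103 0.198
outer loop
vertex -5.112 3.055 -0.114
vertex -5.163 2.385 -0.715
vertex -4.644 1.621 1.446
endloop
endfacet
facet normal -0.975 -0.104 0.197
outer loop
vertex -4.644 1.621 1.446
vertex -5.163 2.385 -0.715
vertex -4.694 0.95 0.844
endloop
endfacet
facet normal 0.216 -0.661 0.719
outer loop
vertex -4.644 1.621 1.446
vertex -4.694 0.95 0.844
vertex -3.756 1.383 0.96
endloop
endfacet
facet normal -0.216 0.661 -0.718
outer loop
vertex -5.163 2.385 -0.715
vertex -4.224 2.817 -0.6
vertex -4.507 2.04 -1.23
endloop
endfacet
facet normal -0.652 -0.645 -0.398
outer loop
vertex -5.163 2.385 -0.715
vertex -4.507 2.04 -1.23
vertex -4.694 0.95 0.844
endloop
endfacet
facet normal -0.652 -0.645 -0.398
outer loop
vertex -4.694 0.95 0.844
vertex -4.507 2.04 -1.23
vertex -4.038 0.605 0.329
endloop
endfacet
facet normal 0.216 -0.661 0.718
outer loop
vertex -4.694 0.95 0.844
vertex -4.038 0.605 0.329
vertex -3.756 1.383 0.96
endloop
endfacet
facet normal -0.216 0.661 -0.719
outer loop
vertex -4.507 2.04 -1.23
vertex -4.224 2.817 -0.6
vertex -3.638 2.28 -1.27
endloop
endfacet
facet normal 0.162 -0.701 -0.694
outer loop
vertex -4.507 2.04 -1.23
vertex -3.638 2.28 -1.27
vertex -4.038 0.605 0.329
endloop
endfacet
facet normal 0.163 -0.701 -0.694
outer loop
vertex -4.038 0.605 0.329
vertex -3.638 2.28 -1.27
vertex -3.169 0.846 0.289
endloop
endfacet
facet normal 0.216 -0.661 0.718
outer loop
vertex -4.038 0.605 0.329
vertex -3.169 0.846 0.289
vertex -3.756 1.383 0.96
endloop
endfacet
facet normal -0.216 0.661 -0.719
outer loop
vertex -3.638 2.28 -1.27
vertex -4.224 2.817 -0.6
vertex -3.211 2.925 -0.805
endloop
endfacet
facet normal 0.854 -0.229 -0.467
outer loop
vertex -3.638 2.28 -1.27
vertex -3.211 2.925 -0.805
vertex -3.169 0.846 0.289
endloop
endfacet
facet normal 0.854 -0.229 -0.467
outer loop
vertex -3.169 0.846 0.289
vertex -3.211 2.925 -0.805
vertex -2.742 1.491 0.754
endloop
endfacet
facet normal 0.216 -0.661 0.718
outer loop
vertex -3.169 0.846 0.289
vertex -2.742 1.491 0.754
vertex -3.756 1.383 0.96
endloop
endfacet

endsolid


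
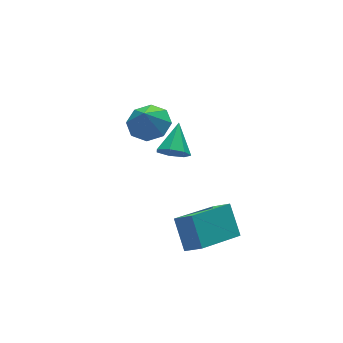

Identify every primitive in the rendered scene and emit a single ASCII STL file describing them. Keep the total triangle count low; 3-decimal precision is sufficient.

solid 
facet normal -0.559 -0.653 -0.511
outer loop
vertex 0.024 -0.499 -0.035
vertex -0.408 -0.488 0.423
vertex -0.368 -0.122 -0.088
endloop
endfacet
facet normal 0.607 0.550 -0.574
outer loop
vertex 0.024 -0.499 -0.035
vertex -0.368 -0.122 -0.088
vertex 0.308 0.348 1.077
endloop
endfacet
facet normal -0.560 -0.652 -0.511
outer loop
vertex -0.368 -0.122 -0.088
vertex -0.408 -0.488 0.423
vertex -0.79 -0.02 0.244
endloop
endfacet
facet normal -0.049 0.936 -0.349
outer loop
vertex -0.368 -0.122 -0.088
vertex -0.79 -0.02 0.244
vertex 0.308 0.348 1.077
endloop
endfacet
facet normal -0.560 -0.652 -0.511
outer loop
vertex -0.79 -0.02 0.244
vertex -0.408 -0.488 0.423
vertex -0.925 -0.27 0.711
endloop
endfacet
facet normal -0.497 0.817 0.294
outer loop
vertex -0.79 -0.02 0.244
vertex -0.925 -0.27 0.711
vertex 0.308 0.348 1.077
endloop
endfacet
facet normal -0.560 -0.653 -0.510
outer loop
vertex -0.925 -0.27 0.711
vertex -0.408 -0.488 0.423
vertex -0.67 -0.684 0.961
endloop
endfacet
facet normal -0.400 0.281 0.873
outer loop
vertex -0.925 -0.27 0.711
vertex -0.67 -0.684 0.961
vertex 0.308 0.348 1.077
endloop
endfacet
facet normal -0.559 -0.653 -0.510
outer loop
vertex -0.67 -0.684 0.961
vertex -0.408 -0.488 0.423
vertex -0.218 -0.95 0.806
endloop
endfacet
facet normal 0.169 -0.266 0.949
outer loop
vertex -0.67 -0.684 0.961
vertex -0.218 -0.95 0.806
vertex 0.308 0.348 1.077
endloop
endfacet
facet normal -0.560 -0.653 -0.510
outer loop
vertex -0.218 -0.95 0.806
vertex -0.408 -0.488 0.423
vertex 0.09 -0.868 0.363
endloop
endfacet
facet normal 0.781 -0.414 0.467
outer loop
vertex -0.218 -0.95 0.806
vertex 0.09 -0.868 0.363
vertex 0.308 0.348 1.077
endloop
endfacet
facet normal -0.559 -0.652 -0.512
outer loop
vertex 0.09 -0.868 0.363
vertex -0.408 -0.488 0.423
vertex 0.024 -0.499 -0.035
endloop
endfacet
facet normal 0.976 -0.052 -0.210
outer loop
vertex 0.09 -0.868 0.363
vertex 0.024 -0.499 -0.035
vertex 0.308 0.348 1.077
endloop
endfacet
facet normal -0.402 0.667 -0.628
outer loop
vertex -0.518 -0.739 -3.245
vertex 1.338 -0.303 -3.971
vertex -0.66 -1.717 -4.193
endloop
endfacet
facet normal -0.910 -0.214 0.357
outer loop
vertex -0.298 -2.317 -3.629
vertex -0.518 -0.739 -3.245
vertex -0.66 -1.717 -4.193
endloop
endfacet
facet normal -0.402 0.667 -0.627
outer loop
vertex -0.66 -1.717 -4.193
vertex 1.338 -0.303 -3.971
vertex 1.196 -1.281 -4.92
endloop
endfacet
facet normal -0.104 -0.714 -0.693
outer loop
vertex 1.196 -1.281 -4.92
vertex -0.298 -2.317 -3.629
vertex -0.66 -1.717 -4.193
endloop
endfacet
facet normal 0.103 0.714 0.693
outer loop
vertex -0.518 -0.739 -3.245
vertex 1.7 -0.903 -3.407
vertex 1.338 -0.303 -3.971
endloop
endfacet
facet normal -0.910 -0.213 0.356
outer loop
vertex -0.156 -1.339 -2.68
vertex -0.518 -0.739 -3.245
vertex -0.298 -2.317 -3.629
endloop
endfacet
facet normal 0.103 0.714 0.692
outer loop
vertex -0.156 -1.339 -2.68
vertex 1.7 -0.903 -3.407
vertex -0.518 -0.739 -3.245
endloop
endfacet
facet normal 0.910 0.214 -0.356
outer loop
vertex 1.338 -0.303 -3.971
vertex 1.7 -0.903 -3.407
vertex 1.196 -1.281 -4.92
endloop
endfacet
facet normal -0.103 -0.714 -0.692
outer loop
vertex 1.558 -1.881 -4.355
vertex -0.298 -2.317 -3.629
vertex 1.196 -1.281 -4.92
endloop
endfacet
facet normal 0.910 0.213 -0.356
outer loop
vertex 1.196 -1.281 -4.92
vertex 1.7 -0.903 -3.407
vertex 1.558 -1.881 -4.355
endloop
endfacet
facet normal 0.402 -0.667 0.627
outer loop
vertex 1.558 -1.881 -4.355
vertex -0.156 -1.339 -2.68
vertex -0.298 -2.317 -3.629
endloop
endfacet
facet normal 0.402 -0.667 0.627
outer loop
vertex 1.7 -0.903 -3.407
vertex -0.156 -1.339 -2.68
vertex 1.558 -1.881 -4.355
endloop
endfacet
facet normal 0.317 0.216 -0.924
outer loop
vertex 1.294 2.95 -0.968
vertex 0.502 2.86 -1.261
vertex 0.959 3.507 -0.953
endloop
endfacet
facet normal 0.437 0.240 0.867
outer loop
vertex 1.294 2.95 -0.968
vertex 0.959 3.507 -0.953
vertex 0.178 2.64 -0.319
endloop
endfacet
facet normal 0.316 0.216 -0.924
outer loop
vertex 0.959 3.507 -0.953
vertex 0.502 2.86 -1.261
vertex 0.355 3.685 -1.118
endloop
endfacet
facet normal -0.036 0.611 0.791
outer loop
vertex 0.959 3.507 -0.953
vertex 0.355 3.685 -1.118
vertex 0.178 2.64 -0.319
endloop
endfacet
facet normal 0.316 0.216 -0.924
outer loop
vertex 0.355 3.685 -1.118
vertex 0.502 2.86 -1.261
vertex -0.163 3.38 -1.367
endloop
endfacet
facet normal -0.602 0.547 0.582
outer loop
vertex 0.355 3.685 -1.118
vertex -0.163 3.38 -1.367
vertex 0.178 2.64 -0.319
endloop
endfacet
facet normal 0.317 0.217 -0.923
outer loop
vertex -0.163 3.38 -1.367
vertex 0.502 2.86 -1.261
vertex -0.291 2.77 -1.554
endloop
endfacet
facet normal -0.929 0.084 0.361
outer loop
vertex -0.163 3.38 -1.367
vertex -0.291 2.77 -1.554
vertex 0.178 2.64 -0.319
endloop
endfacet
facet normal 0.317 0.216 -0.924
outer loop
vertex -0.291 2.77 -1.554
vertex 0.502 2.86 -1.261
vertex 0.045 2.213 -1.569
endloop
endfacet
facet normal -0.824 -0.504 0.260
outer loop
vertex -0.291 2.77 -1.554
vertex 0.045 2.213 -1.569
vertex 0.178 2.64 -0.319
endloop
endfacet
facet normal 0.317 0.216 -0.924
outer loop
vertex 0.045 2.213 -1.569
vertex 0.502 2.86 -1.261
vertex 0.648 2.035 -1.404
endloop
endfacet
facet normal -0.350 -0.874 0.336
outer loop
vertex 0.045 2.213 -1.569
vertex 0.648 2.035 -1.404
vertex 0.178 2.64 -0.319
endloop
endfacet
facet normal 0.317 0.216 -0.924
outer loop
vertex 0.648 2.035 -1.404
vertex 0.502 2.86 -1.261
vertex 1.166 2.34 -1.155
endloop
endfacet
facet normal 0.215 -0.810 0.545
outer loop
vertex 0.648 2.035 -1.404
vertex 1.166 2.34 -1.155
vertex 0.178 2.64 -0.319
endloop
endfacet
facet normal 0.317 0.217 -0.923
outer loop
vertex 1.166 2.34 -1.155
vertex 0.502 2.86 -1.261
vertex 1.294 2.95 -0.968
endloop
endfacet
facet normal 0.542 -0.348 0.765
outer loop
vertex 1.166 2.34 -1.155
vertex 1.294 2.95 -0.968
vertex 0.178 2.64 -0.319
endloop
endfacet

endsolid


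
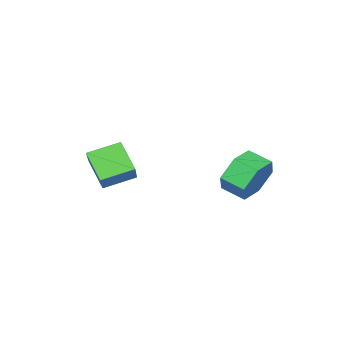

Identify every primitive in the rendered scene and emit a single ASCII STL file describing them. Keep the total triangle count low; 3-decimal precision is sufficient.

solid 
facet normal -0.219 0.921 -0.322
outer loop
vertex -0.274 2.4 2.479
vertex -0.762 1.981 1.611
vertex -1.327 2.162 2.514
endloop
endfacet
facet normal -0.041 0.321 0.946
outer loop
vertex -0.274 2.4 2.479
vertex -1.327 2.162 2.514
vertex -0.031 1.378 2.836
endloop
endfacet
facet normal -0.041 0.320 0.946
outer loop
vertex -0.031 1.378 2.836
vertex -1.327 2.162 2.514
vertex -1.083 1.139 2.871
endloop
endfacet
facet normal 0.220 -0.921 0.322
outer loop
vertex -0.031 1.378 2.836
vertex -1.083 1.139 2.871
vertex -0.518 0.959 1.969
endloop
endfacet
facet normal -0.219 0.921 -0.322
outer loop
vertex -1.327 2.162 2.514
vertex -0.762 1.981 1.611
vertex -1.814 1.743 1.646
endloop
endfacet
facet normal -0.865 -0.032 0.501
outer loop
vertex -1.327 2.162 2.514
vertex -1.814 1.743 1.646
vertex -1.083 1.139 2.871
endloop
endfacet
facet normal -0.865 -0.031 0.501
outer loop
vertex -1.083 1.139 2.871
vertex -1.814 1.743 1.646
vertex -1.571 0.72 2.003
endloop
endfacet
facet normal 0.219 -0.921 0.321
outer loop
vertex -1.083 1.139 2.871
vertex -1.571 0.72 2.003
vertex -0.518 0.959 1.969
endloop
endfacet
facet normal -0.219 0.921 -0.322
outer loop
vertex -1.814 1.743 1.646
vertex -0.762 1.981 1.611
vertex -1.249 1.562 0.744
endloop
endfacet
facet normal -0.824 -0.351 -0.445
outer loop
vertex -1.814 1.743 1.646
vertex -1.249 1.562 0.744
vertex -1.571 0.72 2.003
endloop
endfacet
facet normal -0.823 -0.351 -0.446
outer loop
vertex -1.571 0.72 2.003
vertex -1.249 1.562 0.744
vertex -1.006 0.54 1.101
endloop
endfacet
facet normal 0.219 -0.921 0.321
outer loop
vertex -1.571 0.72 2.003
vertex -1.006 0.54 1.101
vertex -0.518 0.959 1.969
endloop
endfacet
facet normal -0.220 0.921 -0.322
outer loop
vertex -1.249 1.562 0.744
vertex -0.762 1.981 1.611
vertex -0.197 1.801 0.709
endloop
endfacet
facet normal 0.041 -0.321 -0.946
outer loop
vertex -1.249 1.562 0.744
vertex -0.197 1.801 0.709
vertex -1.006 0.54 1.101
endloop
endfacet
facet normal 0.041 -0.320 -0.946
outer loop
vertex -1.006 0.54 1.101
vertex -0.197 1.801 0.709
vertex 0.047 0.778 1.066
endloop
endfacet
facet normal 0.219 -0.921 0.322
outer loop
vertex -1.006 0.54 1.101
vertex 0.047 0.778 1.066
vertex -0.518 0.959 1.969
endloop
endfacet
facet normal -0.219 0.921 -0.321
outer loop
vertex -0.197 1.801 0.709
vertex -0.762 1.981 1.611
vertex 0.291 2.22 1.577
endloop
endfacet
facet normal 0.865 0.031 -0.501
outer loop
vertex -0.197 1.801 0.709
vertex 0.291 2.22 1.577
vertex 0.047 0.778 1.066
endloop
endfacet
facet normal 0.865 0.031 -0.500
outer loop
vertex 0.047 0.778 1.066
vertex 0.291 2.22 1.577
vertex 0.534 1.197 1.934
endloop
endfacet
facet normal 0.219 -0.921 0.322
outer loop
vertex 0.047 0.778 1.066
vertex 0.534 1.197 1.934
vertex -0.518 0.959 1.969
endloop
endfacet
facet normal -0.219 0.921 -0.321
outer loop
vertex 0.291 2.22 1.577
vertex -0.762 1.981 1.611
vertex -0.274 2.4 2.479
endloop
endfacet
facet normal 0.823 0.351 0.446
outer loop
vertex 0.291 2.22 1.577
vertex -0.274 2.4 2.479
vertex 0.534 1.197 1.934
endloop
endfacet
facet normal 0.824 0.351 0.445
outer loop
vertex 0.534 1.197 1.934
vertex -0.274 2.4 2.479
vertex -0.031 1.378 2.836
endloop
endfacet
facet normal 0.219 -0.921 0.322
outer loop
vertex 0.534 1.197 1.934
vertex -0.031 1.378 2.836
vertex -0.518 0.959 1.969
endloop
endfacet
facet normal -0.550 -0.546 -0.632
outer loop
vertex 3.484 -3.052 2.336
vertex 2.313 -2.376 2.771
vertex 3.679 -2.045 1.297
endloop
endfacet
facet normal 0.824 -0.476 -0.306
outer loop
vertex 4.647 -1.084 2.409
vertex 3.484 -3.052 2.336
vertex 3.679 -2.045 1.297
endloop
endfacet
facet normal -0.549 -0.547 -0.632
outer loop
vertex 3.679 -2.045 1.297
vertex 2.313 -2.376 2.771
vertex 2.508 -1.37 1.731
endloop
endfacet
facet normal 0.134 0.689 -0.712
outer loop
vertex 2.508 -1.37 1.731
vertex 4.647 -1.084 2.409
vertex 3.679 -2.045 1.297
endloop
endfacet
facet normal -0.133 -0.689 0.712
outer loop
vertex 3.484 -3.052 2.336
vertex 3.281 -1.415 3.883
vertex 2.313 -2.376 2.771
endloop
endfacet
facet normal 0.825 -0.476 -0.306
outer loop
vertex 4.452 -2.09 3.449
vertex 3.484 -3.052 2.336
vertex 4.647 -1.084 2.409
endloop
endfacet
facet normal -0.134 -0.689 0.712
outer loop
vertex 4.452 -2.09 3.449
vertex 3.281 -1.415 3.883
vertex 3.484 -3.052 2.336
endloop
endfacet
facet normal -0.824 0.476 0.306
outer loop
vertex 2.313 -2.376 2.771
vertex 3.281 -1.415 3.883
vertex 2.508 -1.37 1.731
endloop
endfacet
facet normal 0.133 0.689 -0.712
outer loop
vertex 3.476 -0.408 2.844
vertex 4.647 -1.084 2.409
vertex 2.508 -1.37 1.731
endloop
endfacet
facet normal -0.825 0.476 0.306
outer loop
vertex 2.508 -1.37 1.731
vertex 3.281 -1.415 3.883
vertex 3.476 -0.408 2.844
endloop
endfacet
facet normal 0.550 0.546 0.632
outer loop
vertex 3.476 -0.408 2.844
vertex 4.452 -2.09 3.449
vertex 4.647 -1.084 2.409
endloop
endfacet
facet normal 0.549 0.546 0.632
outer loop
vertex 3.281 -1.415 3.883
vertex 4.452 -2.09 3.449
vertex 3.476 -0.408 2.844
endloop
endfacet

endsolid
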